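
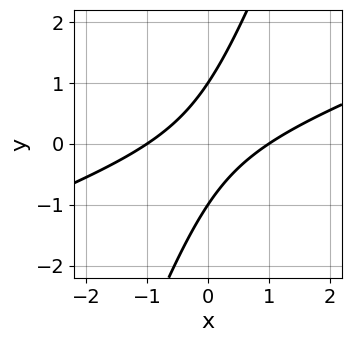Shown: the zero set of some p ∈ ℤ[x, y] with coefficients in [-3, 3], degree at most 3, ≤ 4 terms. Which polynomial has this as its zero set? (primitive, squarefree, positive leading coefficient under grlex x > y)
x^2 - 3*x*y + y^2 - 1

(a) deg p = 2. No degree-1 curve has this shape.
(b) From the axis intercepts and sections: the y-axis gridline crossings are at y ∈ {-1, 1}; the x-axis gridline crossings are at x ∈ {-1, 1}.
(c) Assembling these constraints gives the stated polynomial.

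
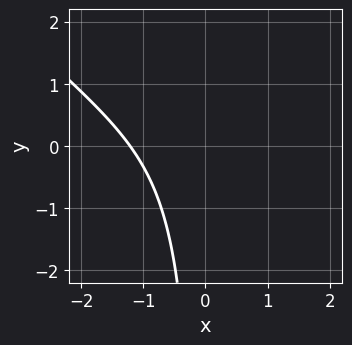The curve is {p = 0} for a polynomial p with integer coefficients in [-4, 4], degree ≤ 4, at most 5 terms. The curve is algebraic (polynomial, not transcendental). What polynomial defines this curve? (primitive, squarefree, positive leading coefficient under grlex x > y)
x^3 + x^2*y - 2*x*y + x + 3

Degree: no degree-2 curve has this shape, so deg p = 3.
From the visible intercepts: it misses every integer gridline on the y-axis.
Matching integer coefficients to the picture gives p.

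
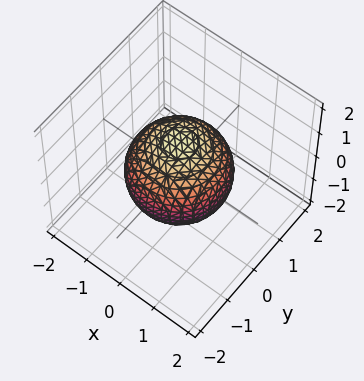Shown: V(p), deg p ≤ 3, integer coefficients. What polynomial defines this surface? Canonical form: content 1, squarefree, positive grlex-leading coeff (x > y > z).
(a) deg p = 2.
(b) Symmetry: every cross-section ⟂ z is a circle, so x, y appear only via x² + y².
(c) Against the integer gridlines: a circular section at z = 0 has radius between 1 and 2.
(d) Putting this together gives p.

2*x^2 + 2*y^2 + 2*z^2 - 3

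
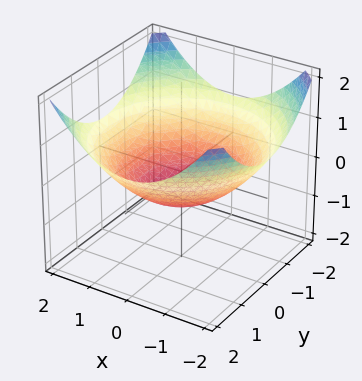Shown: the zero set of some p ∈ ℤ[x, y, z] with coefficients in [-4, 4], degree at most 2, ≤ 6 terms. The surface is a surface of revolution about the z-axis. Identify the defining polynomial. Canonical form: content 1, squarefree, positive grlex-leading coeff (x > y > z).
The degree is 2 — no degree-1 surface has this shape.
Symmetries: every cross-section ⟂ z is a circle, so x, y appear only via x² + y².
From the visible intercepts: a circular section at z = 0 has radius between 1 and 2.
The integer polynomial consistent with all of this is the stated p.

x^2 + y^2 - 3*z - 2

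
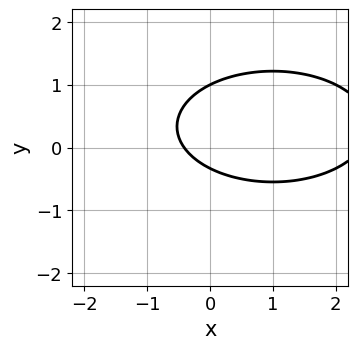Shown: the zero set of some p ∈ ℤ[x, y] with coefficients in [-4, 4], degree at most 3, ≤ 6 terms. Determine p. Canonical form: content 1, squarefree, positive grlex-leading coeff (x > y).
x^2 + 3*y^2 - 2*x - 2*y - 1

1. deg p = 2. The shape is more complex than any degree-1 curve.
2. Reading off the gridlines: it crosses the y-axis at the gridline y = 1.
3. Assembling these constraints gives the stated polynomial.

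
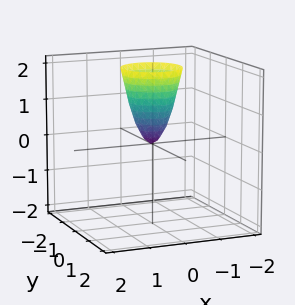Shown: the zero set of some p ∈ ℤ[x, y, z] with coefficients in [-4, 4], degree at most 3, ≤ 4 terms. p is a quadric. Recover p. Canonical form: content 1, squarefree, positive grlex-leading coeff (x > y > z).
Degree: a paraboloid; a quadric, so deg p = 2.
Symmetry: the z-axis is an axis of rotation, so x and y enter only as x² + y².
Against the integer gridlines: a circular section at z = 1 has radius between 0 and 1; it meets the z-axis at z = 0 (among the integer gridlines); it meets the x-axis at x = 0 (among the integer gridlines); one y-axis crossing is at y = 0.
These observations pin down the coefficients.

3*x^2 + 3*y^2 - z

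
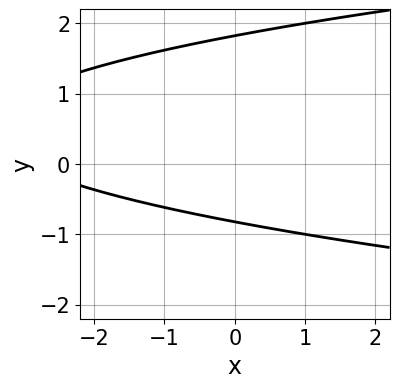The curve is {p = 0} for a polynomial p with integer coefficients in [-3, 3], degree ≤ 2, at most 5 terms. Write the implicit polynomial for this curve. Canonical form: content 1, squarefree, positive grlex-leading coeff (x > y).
(a) Degree: no degree-1 curve has this shape, so deg p = 2.
(b) Reading off the gridlines: no x-intercept at any integer in the box.
(c) The integer polynomial consistent with all of this is the stated p.

2*y^2 - x - 2*y - 3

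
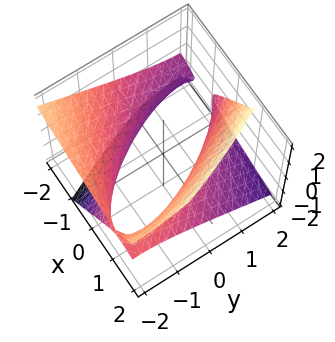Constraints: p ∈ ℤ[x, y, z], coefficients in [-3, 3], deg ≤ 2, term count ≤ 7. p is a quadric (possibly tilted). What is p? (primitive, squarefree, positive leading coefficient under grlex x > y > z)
x^2 + 2*x*y + 3*x*z + y^2 - 3*z^2 - 2

(a) The degree is 2 — no degree-1 surface has this shape.
(b) Reading off the gridlines: no z-intercept at any integer in the box.
(c) These observations pin down the coefficients.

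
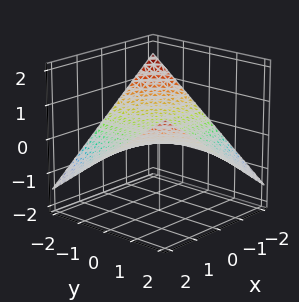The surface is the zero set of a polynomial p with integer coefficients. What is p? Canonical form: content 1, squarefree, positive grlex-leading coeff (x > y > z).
x*y - 3*z

(a) Degree: a saddle surface; a quadric, so deg p = 2.
(b) Checking where it meets the axes: every point of the x-axis in the box is on the surface; the visible y-axis segment lies entirely on the surface.
(c) Matching integer coefficients to the picture gives p.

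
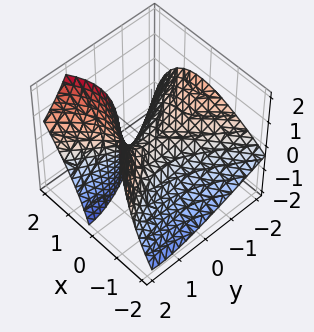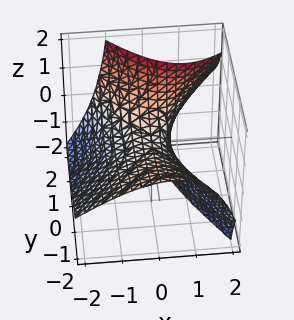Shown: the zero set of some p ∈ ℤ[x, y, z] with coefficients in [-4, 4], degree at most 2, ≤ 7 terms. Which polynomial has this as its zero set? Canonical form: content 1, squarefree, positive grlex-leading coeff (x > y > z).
2*x^2 - 2*x*z - y^2 - 2*y*z + 3*z

(a) Degree: no degree-1 surface has this shape, so deg p = 2.
(b) From the visible intercepts: one x-axis crossing is at x = 0; it meets the z-axis at z = 0 (among the integer gridlines); one y-axis crossing is at y = 0.
(c) Fitting integer coefficients to these (and the overall shape) gives p.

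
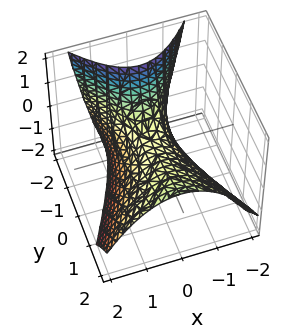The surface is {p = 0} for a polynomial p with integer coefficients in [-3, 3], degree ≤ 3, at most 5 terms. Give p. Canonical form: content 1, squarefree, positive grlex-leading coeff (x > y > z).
3*x^2 - y^2 + 2*y*z + 3*z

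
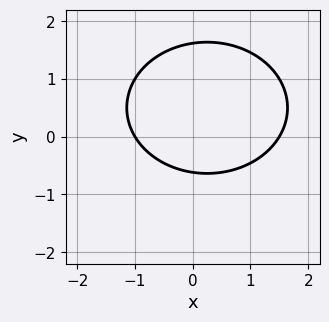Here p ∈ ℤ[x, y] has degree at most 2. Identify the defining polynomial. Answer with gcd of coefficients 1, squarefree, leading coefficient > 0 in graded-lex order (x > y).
First, the degree is 2 — the shape is more complex than any degree-1 curve.
Then, observable constraints: it meets the x-axis at x = -1 (among the integer gridlines).
Finally, these observations pin down the coefficients.

2*x^2 + 3*y^2 - x - 3*y - 3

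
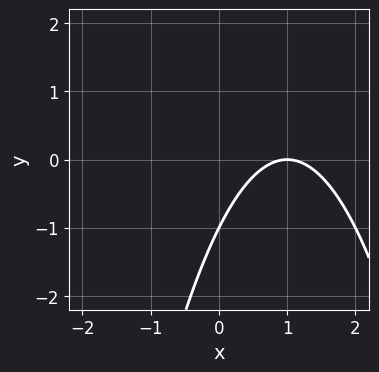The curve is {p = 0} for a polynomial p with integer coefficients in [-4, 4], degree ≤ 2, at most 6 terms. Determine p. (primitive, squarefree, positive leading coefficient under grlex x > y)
x^2 - 2*x + y + 1

1. deg p = 2. The shape is more complex than any degree-1 curve.
2. Observable constraints: it meets the x-axis at x = 1 (among the integer gridlines); it crosses the y-axis at the gridline y = -1.
3. Fitting integer coefficients to these (and the overall shape) gives p.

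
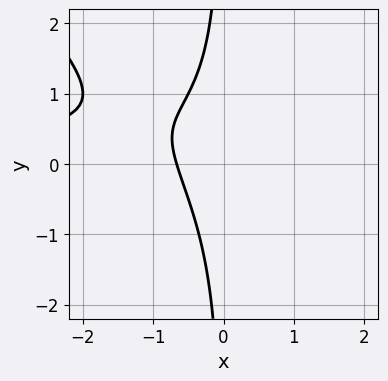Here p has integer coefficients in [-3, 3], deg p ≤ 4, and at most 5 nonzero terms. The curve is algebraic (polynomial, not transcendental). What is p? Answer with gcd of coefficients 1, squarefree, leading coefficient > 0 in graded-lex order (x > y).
2*x^2*y + 2*x*y^2 + 3*x + 2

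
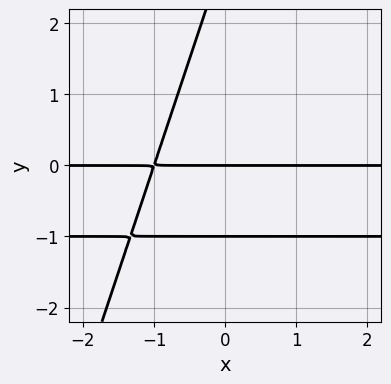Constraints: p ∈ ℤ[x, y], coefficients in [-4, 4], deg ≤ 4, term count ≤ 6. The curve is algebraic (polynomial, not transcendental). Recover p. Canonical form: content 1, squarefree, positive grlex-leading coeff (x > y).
(a) The degree is 3 — the shape is more complex than any degree-2 curve.
(b) Reading off the gridlines: every point of the x-axis in the box is on the curve; among the integer gridlines, it crosses the y-axis at y ∈ {-1, 0}.
(c) Putting this together gives p.

3*x*y^2 - y^3 + 3*x*y + 2*y^2 + 3*y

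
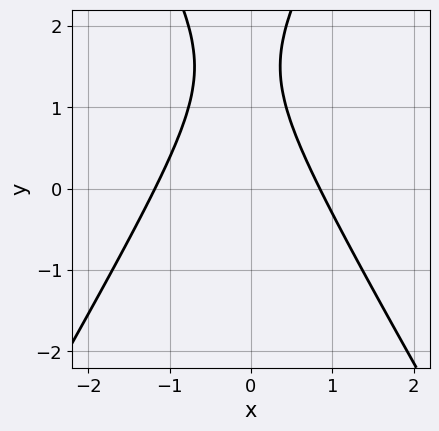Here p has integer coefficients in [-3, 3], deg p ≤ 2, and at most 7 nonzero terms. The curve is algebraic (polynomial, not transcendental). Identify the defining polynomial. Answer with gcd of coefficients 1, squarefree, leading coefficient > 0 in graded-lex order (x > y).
3*x^2 - y^2 + x + 3*y - 3

(a) deg p = 2.
(b) Against the integer gridlines: it misses every integer gridline on the y-axis.
(c) Solving for integer coefficients yields p as stated.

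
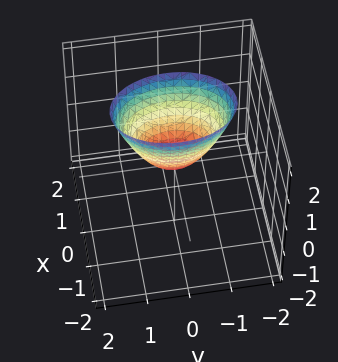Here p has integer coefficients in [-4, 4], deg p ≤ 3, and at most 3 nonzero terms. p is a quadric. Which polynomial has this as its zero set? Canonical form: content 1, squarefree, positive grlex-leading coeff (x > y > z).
2*x^2 + y^2 - z

(a) Degree: a single bowl opening along one axis; a quadric, so deg p = 2.
(b) Symmetries: it's symmetric under x → −x, forcing even powers of x; mirror symmetry y ↦ −y ⇒ only even powers of y.
(c) Checking where it meets the axes: it crosses the y-axis at the gridline y = 0; one x-axis crossing is at x = 0.
(d) Putting this together gives p.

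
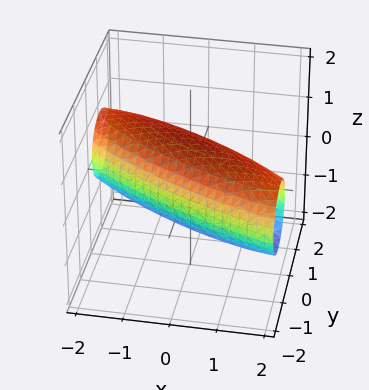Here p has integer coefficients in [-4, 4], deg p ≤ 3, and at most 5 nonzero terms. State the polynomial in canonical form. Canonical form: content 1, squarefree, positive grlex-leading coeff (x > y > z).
First, degree: no degree-1 surface has this shape, so deg p = 2.
Next, from the visible intercepts: among the integer gridlines, it crosses the y-axis at y ∈ {-1, 1}; the z-axis gridline crossings are at z ∈ {-1, 1}.
Finally, assembling these constraints gives the stated polynomial.

x^2 + 3*x*y + 3*y^2 + 3*z^2 - 3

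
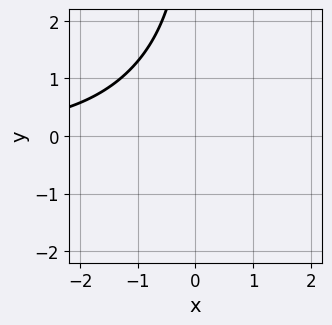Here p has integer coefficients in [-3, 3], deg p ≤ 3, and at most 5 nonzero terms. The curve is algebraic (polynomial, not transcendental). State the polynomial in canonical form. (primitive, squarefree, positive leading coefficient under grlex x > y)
x^2*y - x*y^2 - 3

(a) The degree is 3 — the shape is more complex than any degree-2 curve.
(b) Against the integer gridlines: the curve avoids every integer x-axis point in the box; it misses every integer gridline on the y-axis.
(c) Putting this together gives p.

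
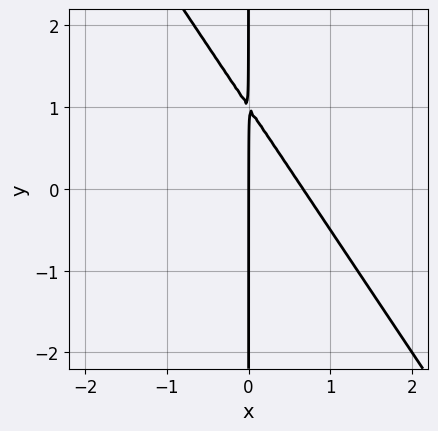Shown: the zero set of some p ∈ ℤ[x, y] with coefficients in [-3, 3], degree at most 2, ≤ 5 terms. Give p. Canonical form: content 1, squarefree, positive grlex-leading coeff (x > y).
First, the degree is 2 — a generic line meets the curve in up to 2 points.
Next, checking where it meets the axes: one x-axis crossing is at x = 0; every point of the y-axis in the box is on the curve.
Finally, the integer polynomial consistent with all of this is the stated p.

3*x^2 + 2*x*y - 2*x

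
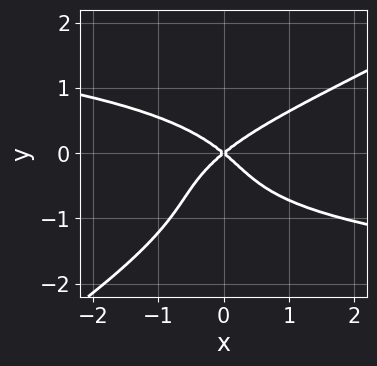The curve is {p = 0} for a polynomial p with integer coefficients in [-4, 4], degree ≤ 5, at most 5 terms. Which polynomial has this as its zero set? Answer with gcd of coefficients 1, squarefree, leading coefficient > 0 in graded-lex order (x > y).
Degree: no degree-3 curve has this shape, so deg p = 4.
Observable constraints: it crosses the y-axis at the gridline y = 0; one x-axis crossing is at x = 0.
Together with the visible shape, these determine p as stated.

2*x*y^3 - 3*y^4 - 3*y^3 + 2*x^2 - 3*y^2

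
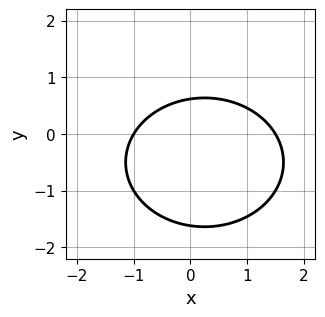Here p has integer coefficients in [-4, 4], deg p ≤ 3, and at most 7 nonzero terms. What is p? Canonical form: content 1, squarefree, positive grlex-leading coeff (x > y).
deg p = 2. The shape is more complex than any degree-1 curve.
Reading off the gridlines: one x-axis crossing is at x = -1.
Assembling these constraints gives the stated polynomial.

2*x^2 + 3*y^2 - x + 3*y - 3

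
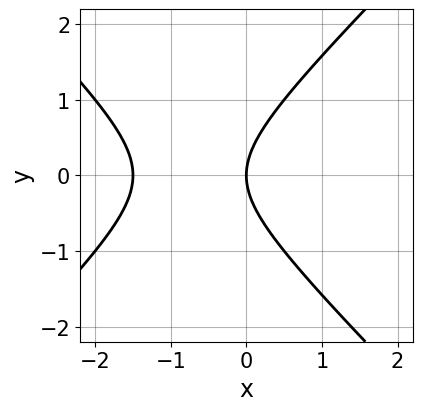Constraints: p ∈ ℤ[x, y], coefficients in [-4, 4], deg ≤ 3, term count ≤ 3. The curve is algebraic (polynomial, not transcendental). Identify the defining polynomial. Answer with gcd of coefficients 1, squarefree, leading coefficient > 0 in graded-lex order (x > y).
2*x^2 - 2*y^2 + 3*x

(a) deg p = 2. The shape is more complex than any degree-1 curve.
(b) Symmetries: it's symmetric under y → −y, forcing even powers of y.
(c) Reading off the gridlines: it meets the x-axis at x = 0 (among the integer gridlines); it crosses the y-axis at the gridline y = 0.
(d) The integer polynomial consistent with all of this is the stated p.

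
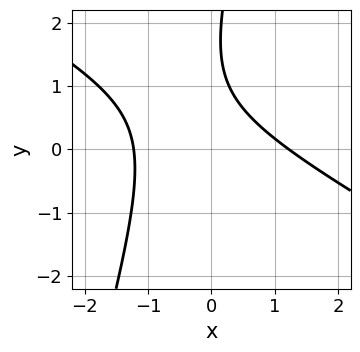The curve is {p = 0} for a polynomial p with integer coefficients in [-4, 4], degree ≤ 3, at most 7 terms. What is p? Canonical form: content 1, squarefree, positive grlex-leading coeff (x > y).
2*x^2 + 3*x*y - y^2 + 3*y - 3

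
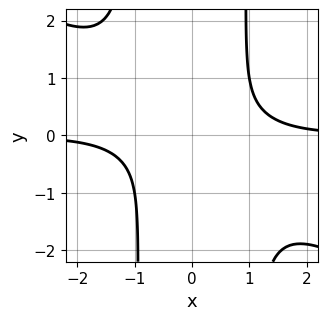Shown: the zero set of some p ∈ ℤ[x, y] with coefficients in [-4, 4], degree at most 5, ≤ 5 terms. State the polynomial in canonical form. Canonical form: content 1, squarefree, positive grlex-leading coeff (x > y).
First, deg p = 4. The shape is more complex than any degree-3 curve.
Next, observable constraints: no y-intercept at any integer in the box; no x-intercept at any integer in the box.
Finally, putting this together gives p.

2*x^3*y + 3*x^2*y^2 - 3*y^2 - 2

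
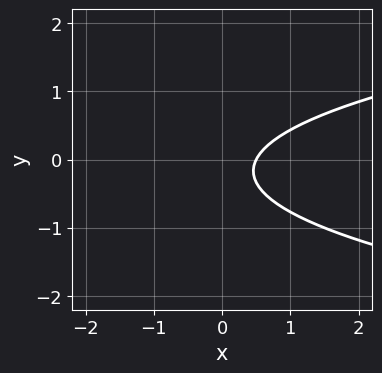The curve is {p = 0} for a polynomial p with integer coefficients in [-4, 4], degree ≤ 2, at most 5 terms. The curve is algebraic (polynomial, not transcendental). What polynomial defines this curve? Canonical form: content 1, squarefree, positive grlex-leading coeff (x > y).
1. Degree: the shape is more complex than any degree-1 curve, so deg p = 2.
2. From the visible intercepts: it misses every integer gridline on the y-axis.
3. Fitting integer coefficients to these (and the overall shape) gives p.

3*y^2 - 2*x + y + 1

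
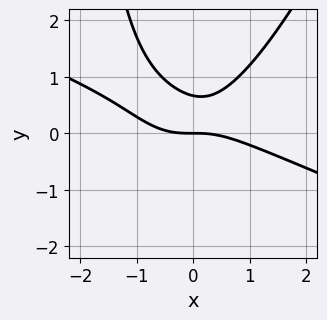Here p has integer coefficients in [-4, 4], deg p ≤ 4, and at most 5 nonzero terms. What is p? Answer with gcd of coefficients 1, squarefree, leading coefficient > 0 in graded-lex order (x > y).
1. The degree is 3 — a generic line meets the curve in up to 3 points.
2. Checking where it meets the axes: it crosses the y-axis at the gridline y = 0; one x-axis crossing is at x = 0.
3. Matching integer coefficients to the picture gives p.

x^3 + 2*x^2*y - x*y^2 - 3*y^2 + 2*y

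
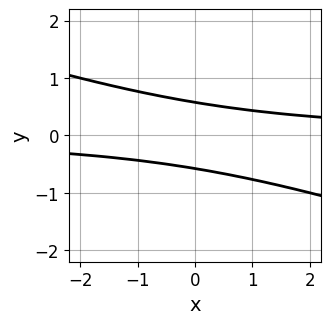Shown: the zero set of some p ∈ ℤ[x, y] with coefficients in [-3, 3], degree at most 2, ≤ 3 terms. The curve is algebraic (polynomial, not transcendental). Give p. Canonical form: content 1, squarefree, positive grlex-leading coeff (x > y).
x*y + 3*y^2 - 1

First, degree: no degree-1 curve has this shape, so deg p = 2.
Then, from the visible intercepts: no x-intercept at any integer in the box.
Finally, putting this together gives p.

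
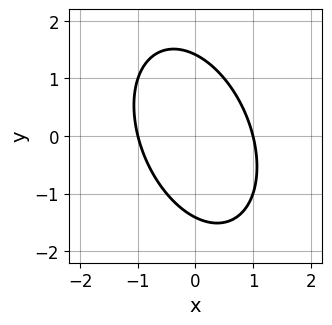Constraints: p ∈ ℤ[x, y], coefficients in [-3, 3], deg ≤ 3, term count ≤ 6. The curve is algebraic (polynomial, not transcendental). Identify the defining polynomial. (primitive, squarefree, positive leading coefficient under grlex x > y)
2*x^2 + x*y + y^2 - 2

1. deg p = 2.
2. From the axis intercepts and sections: among the integer gridlines, it crosses the x-axis at x ∈ {-1, 1}.
3. Solving for integer coefficients yields p as stated.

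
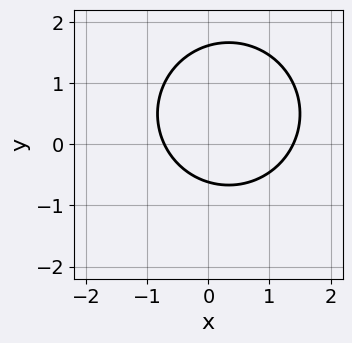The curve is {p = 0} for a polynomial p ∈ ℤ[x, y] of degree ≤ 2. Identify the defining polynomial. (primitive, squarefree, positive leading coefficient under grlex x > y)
3*x^2 + 3*y^2 - 2*x - 3*y - 3

First, deg p = 2. No degree-1 curve has this shape.
Finally, putting this together gives p.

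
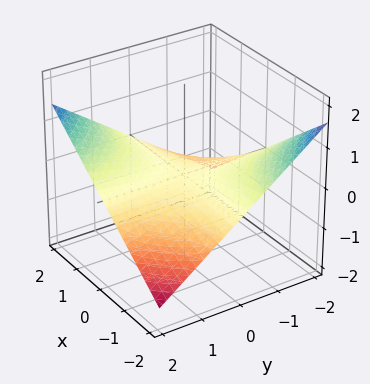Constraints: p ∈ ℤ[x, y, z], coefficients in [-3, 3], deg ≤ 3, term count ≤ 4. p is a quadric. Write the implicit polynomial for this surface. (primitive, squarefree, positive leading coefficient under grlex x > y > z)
x*y - 3*z

(a) Degree: a hyperbolic paraboloid; a quadric, so deg p = 2.
(b) Observable constraints: every point of the x-axis in the box is on the surface; it crosses the z-axis at the gridline z = 0.
(c) Together with the visible shape, these determine p as stated. Check: (0, 1, 0) on the y-axis lies on the surface, and p(0, 1, 0) = 0. ✓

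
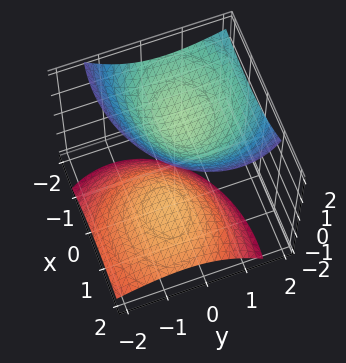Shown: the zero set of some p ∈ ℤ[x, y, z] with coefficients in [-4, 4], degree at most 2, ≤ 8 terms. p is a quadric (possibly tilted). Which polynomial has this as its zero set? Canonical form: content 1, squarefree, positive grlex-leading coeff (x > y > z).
2*x^2 + 3*x*z + 3*y^2 - 3*y*z - 3*z^2 + 3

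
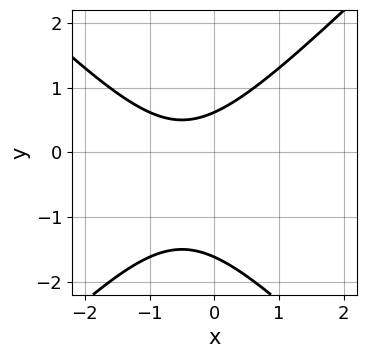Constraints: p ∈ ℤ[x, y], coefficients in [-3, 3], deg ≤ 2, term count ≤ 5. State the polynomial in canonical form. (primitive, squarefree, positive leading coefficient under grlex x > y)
x^2 - y^2 + x - y + 1

First, degree: no degree-1 curve has this shape, so deg p = 2.
Then, from the axis intercepts and sections: the curve avoids every integer x-axis point in the box.
Finally, these observations pin down the coefficients.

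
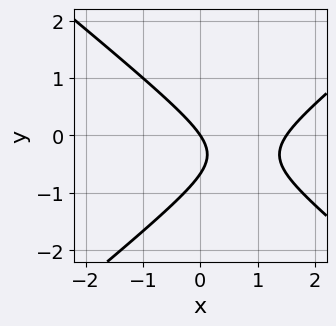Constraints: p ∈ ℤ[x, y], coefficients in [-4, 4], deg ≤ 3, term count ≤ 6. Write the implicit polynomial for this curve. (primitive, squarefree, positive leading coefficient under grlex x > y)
2*x^2 - 3*y^2 - 3*x - 2*y

1. The degree is 2 — no degree-1 curve has this shape.
2. From the axis intercepts and sections: one x-axis crossing is at x = 0; one y-axis crossing is at y = 0.
3. Fitting integer coefficients to these (and the overall shape) gives p.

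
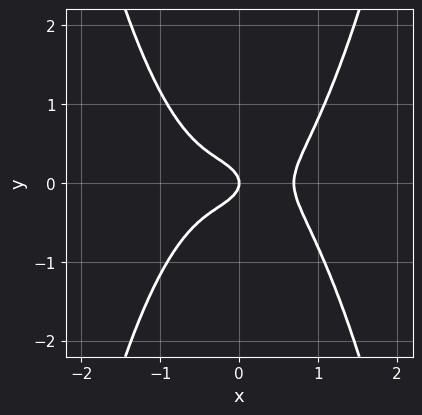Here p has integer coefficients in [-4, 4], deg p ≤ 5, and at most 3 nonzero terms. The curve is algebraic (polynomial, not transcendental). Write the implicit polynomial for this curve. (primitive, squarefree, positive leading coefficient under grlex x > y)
3*x^4 - 3*y^2 - x

Degree: the shape is more complex than any degree-3 curve, so deg p = 4.
Symmetries: it's symmetric under y → −y, forcing even powers of y.
Against the integer gridlines: it meets the y-axis at y = 0 (among the integer gridlines); it crosses the x-axis at the gridline x = 0.
Putting this together gives p.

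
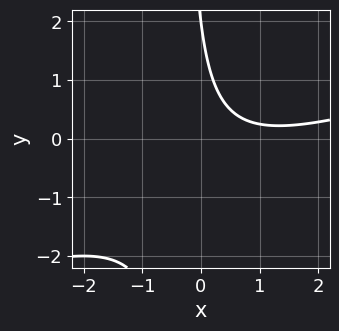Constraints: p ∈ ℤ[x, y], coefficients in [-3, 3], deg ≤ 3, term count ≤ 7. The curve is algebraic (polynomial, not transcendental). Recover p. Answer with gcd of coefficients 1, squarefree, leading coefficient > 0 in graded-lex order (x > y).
deg p = 2. The shape is more complex than any degree-1 curve.
Against the integer gridlines: no x-intercept at any integer in the box; it meets the y-axis at y = 2 (among the integer gridlines).
Matching integer coefficients to the picture gives p.

x^2 - 3*x*y - 2*x - y + 2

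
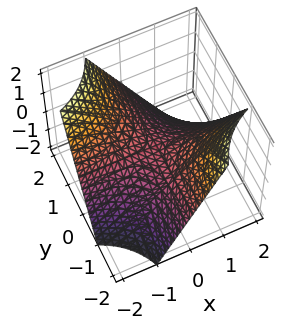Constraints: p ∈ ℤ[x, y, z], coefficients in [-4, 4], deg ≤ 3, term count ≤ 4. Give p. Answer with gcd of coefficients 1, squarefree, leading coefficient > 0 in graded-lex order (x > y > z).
x*y + z

First, the degree is 2 — a saddle surface; a quadric.
Then, checking where it meets the axes: the visible x-axis segment lies entirely on the surface; one z-axis crossing is at z = 0; every point of the y-axis in the box is on the surface.
Finally, together with the visible shape, these determine p as stated.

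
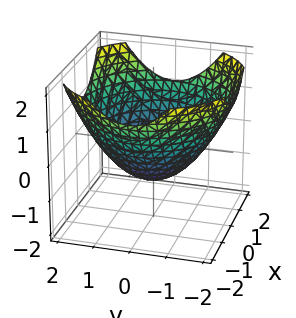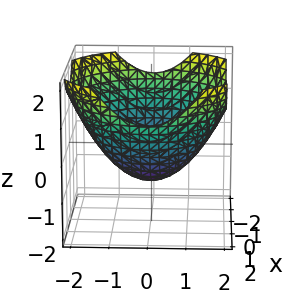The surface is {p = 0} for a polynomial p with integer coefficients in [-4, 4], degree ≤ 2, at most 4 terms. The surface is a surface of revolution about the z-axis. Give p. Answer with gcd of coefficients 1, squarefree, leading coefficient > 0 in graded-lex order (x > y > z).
First, deg p = 2. The shape is more complex than any degree-1 surface.
Then, symmetries: the surface is invariant under rotation about z: p = q(x² + y², z).
Then, observable constraints: one z-axis crossing is at z = -1; a circular section at z = 0 has radius between 1 and 2.
Finally, assembling these constraints gives the stated polynomial.

x^2 + y^2 - 2*z - 2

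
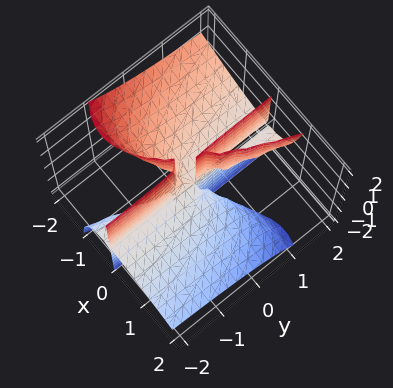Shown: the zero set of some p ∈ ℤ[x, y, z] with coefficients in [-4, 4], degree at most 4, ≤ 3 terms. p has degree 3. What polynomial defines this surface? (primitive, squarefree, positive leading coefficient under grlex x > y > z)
First, the picture has 2 separate pieces. Treating them together as one polynomial.
Then, degree: a generic line meets the surface in up to 3 points, so deg p = 3.
Then, observable constraints: the visible y-axis segment lies entirely on the surface; every point of the z-axis in the box is on the surface.
Finally, assembling these constraints gives the stated polynomial.

2*x^3 + 3*x^2*z - 2*x*y*z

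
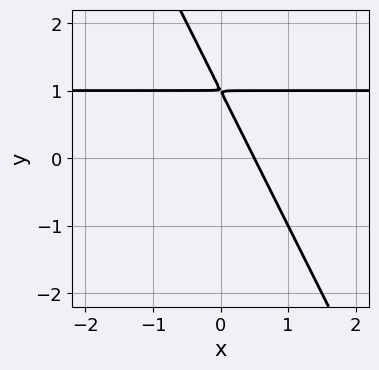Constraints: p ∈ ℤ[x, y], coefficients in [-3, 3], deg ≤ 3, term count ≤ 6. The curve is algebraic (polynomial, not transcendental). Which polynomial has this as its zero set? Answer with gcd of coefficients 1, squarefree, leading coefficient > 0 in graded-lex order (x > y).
The degree is 2 — no degree-1 curve has this shape.
Matching integer coefficients to the picture gives p.

2*x*y + y^2 - 2*x - 2*y + 1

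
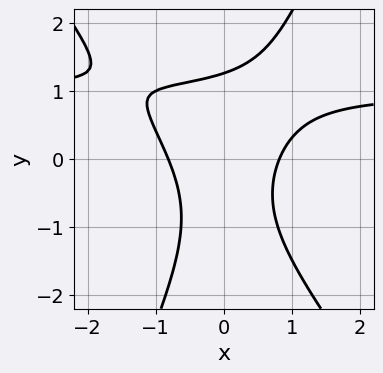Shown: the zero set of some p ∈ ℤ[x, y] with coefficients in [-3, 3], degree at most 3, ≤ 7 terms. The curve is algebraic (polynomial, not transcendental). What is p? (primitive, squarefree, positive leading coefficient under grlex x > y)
3*x^2*y + x*y^2 - y^3 - 3*x^2 + 2

First, degree: no degree-2 curve has this shape, so deg p = 3.
Finally, the integer polynomial consistent with all of this is the stated p.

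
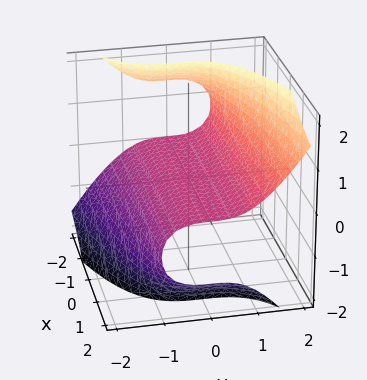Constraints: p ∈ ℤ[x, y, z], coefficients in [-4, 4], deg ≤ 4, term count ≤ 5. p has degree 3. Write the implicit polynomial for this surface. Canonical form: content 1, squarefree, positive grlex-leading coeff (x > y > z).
1. deg p = 3.
2. Against the integer gridlines: the visible x-axis segment lies entirely on the surface; it meets the z-axis at z = 0 (among the integer gridlines); it meets the y-axis at y = 0 (among the integer gridlines).
3. Fitting integer coefficients to these (and the overall shape) gives p.

x*z^2 - y^3 + 3*z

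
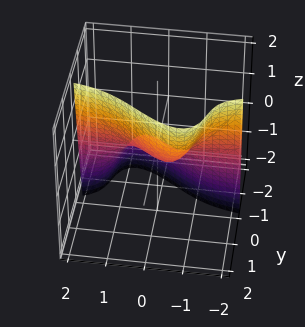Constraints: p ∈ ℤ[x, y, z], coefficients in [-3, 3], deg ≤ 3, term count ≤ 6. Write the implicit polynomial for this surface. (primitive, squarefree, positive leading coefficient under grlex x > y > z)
2*x^2*y + 2*x*y^2 + y^3 - z

First, deg p = 3. No degree-2 surface has this shape.
Then, observable constraints: the visible x-axis segment lies entirely on the surface; it meets the y-axis at y = 0 (among the integer gridlines).
Finally, the integer polynomial consistent with all of this is the stated p.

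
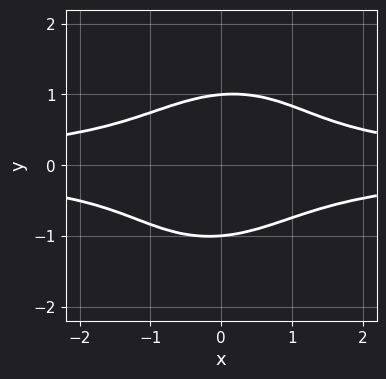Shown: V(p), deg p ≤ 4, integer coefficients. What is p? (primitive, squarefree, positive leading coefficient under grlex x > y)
3*x^2*y^2 - x*y^3 + 3*y^4 - 3

deg p = 4. The shape is more complex than any degree-3 curve.
From the visible intercepts: it misses every integer gridline on the x-axis; among the integer gridlines, it crosses the y-axis at y ∈ {-1, 1}.
Together with the visible shape, these determine p as stated.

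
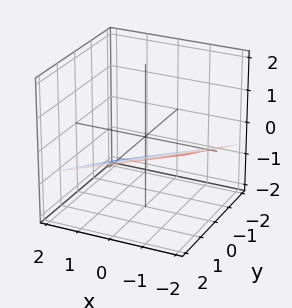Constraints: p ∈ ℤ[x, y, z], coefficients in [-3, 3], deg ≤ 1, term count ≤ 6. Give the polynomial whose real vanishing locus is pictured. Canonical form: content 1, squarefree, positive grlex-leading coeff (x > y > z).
(a) Degree: the surface is flat (a plane), so deg p = 1.
(b) From the visible intercepts: one x-axis crossing is at x = -2; it crosses the y-axis at the gridline y = 2.
(c) Fitting integer coefficients to these (and the overall shape) gives p.

x - y + 3*z + 2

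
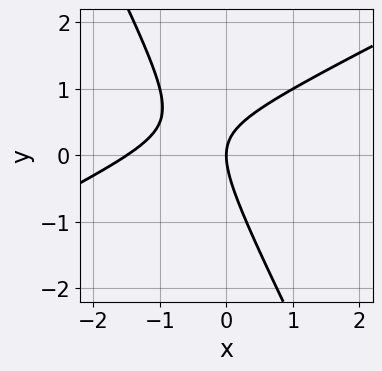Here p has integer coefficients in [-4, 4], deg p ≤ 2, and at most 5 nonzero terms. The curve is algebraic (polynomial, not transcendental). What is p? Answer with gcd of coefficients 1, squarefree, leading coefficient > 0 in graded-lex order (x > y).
1. The degree is 2 — the shape is more complex than any degree-1 curve.
2. From the axis intercepts and sections: it crosses the x-axis at the gridline x = 0; it meets the y-axis at y = 0 (among the integer gridlines).
3. These observations pin down the coefficients.

2*x^2 - 3*x*y - 2*y^2 + 3*x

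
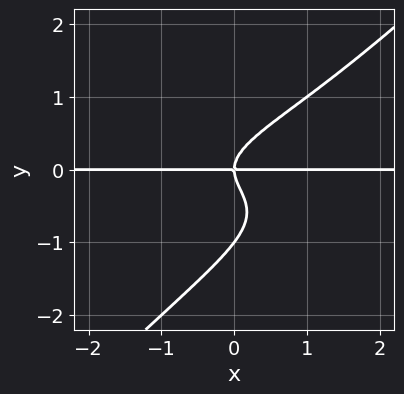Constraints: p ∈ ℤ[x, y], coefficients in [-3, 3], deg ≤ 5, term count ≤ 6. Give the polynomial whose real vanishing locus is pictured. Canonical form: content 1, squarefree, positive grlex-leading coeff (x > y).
Degree: no degree-3 curve has this shape, so deg p = 4.
Reading off the gridlines: the visible x-axis segment lies entirely on the curve; among the integer gridlines, it crosses the y-axis at y ∈ {-1, 0}.
The integer polynomial consistent with all of this is the stated p.

3*x*y^3 - 3*y^4 + x*y^2 - 3*y^3 + 2*x*y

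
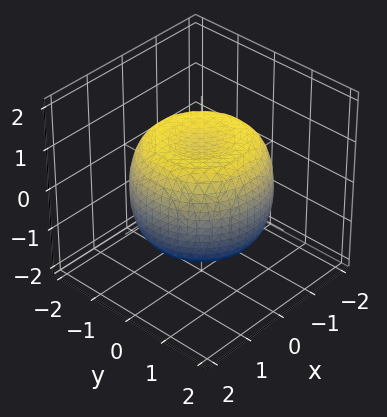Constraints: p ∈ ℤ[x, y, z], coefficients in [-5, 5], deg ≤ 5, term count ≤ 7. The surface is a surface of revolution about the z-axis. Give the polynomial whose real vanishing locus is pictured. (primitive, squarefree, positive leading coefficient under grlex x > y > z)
2*x^4 + 4*x^2*y^2 + 2*y^4 - 3*x^2 - 3*y^2 + 3*z^2 - 3

Degree: a generic line meets the surface in up to 4 points, so deg p = 4.
Symmetries: rotational symmetry about the z-axis ⇒ p depends on x, y only through x² + y².
Against the integer gridlines: a circular section at z = 1 has radius between 1 and 2; the z-axis gridline crossings are at z ∈ {-1, 1}.
Putting this together gives p.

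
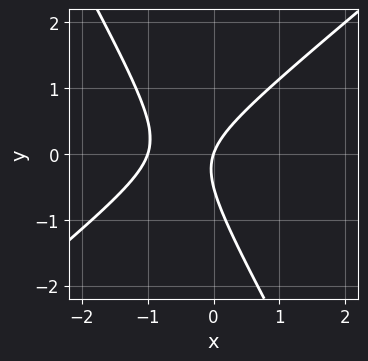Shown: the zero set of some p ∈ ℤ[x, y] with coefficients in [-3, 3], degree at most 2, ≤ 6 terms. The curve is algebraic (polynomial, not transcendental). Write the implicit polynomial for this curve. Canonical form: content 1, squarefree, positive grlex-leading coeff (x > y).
3*x^2 - 2*x*y - 2*y^2 + 3*x - y

deg p = 2. No degree-1 curve has this shape.
Against the integer gridlines: the x-axis gridline crossings are at x ∈ {-1, 0}; one y-axis crossing is at y = 0.
The integer polynomial consistent with all of this is the stated p.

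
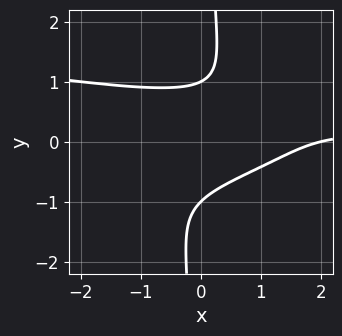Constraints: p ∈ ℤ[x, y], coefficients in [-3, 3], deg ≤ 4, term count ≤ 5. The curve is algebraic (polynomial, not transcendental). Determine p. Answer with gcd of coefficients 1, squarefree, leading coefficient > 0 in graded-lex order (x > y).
1. deg p = 4.
2. Checking where it meets the axes: one x-axis crossing is at x = 2; the y-axis gridline crossings are at y ∈ {-1, 1}.
3. Together with the visible shape, these determine p as stated.

3*x*y^3 + x^2*y - 2*y^2 - x + 2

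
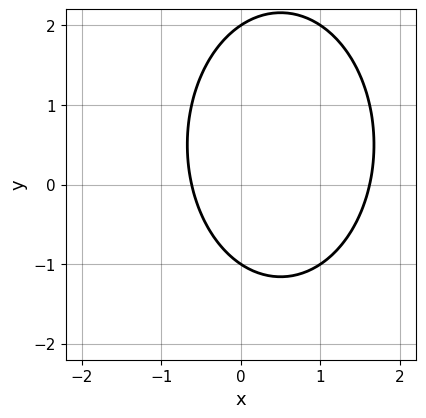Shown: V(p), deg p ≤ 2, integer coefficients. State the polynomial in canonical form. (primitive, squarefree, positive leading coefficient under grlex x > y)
2*x^2 + y^2 - 2*x - y - 2

First, the degree is 2 — no degree-1 curve has this shape.
Then, from the axis intercepts and sections: among the integer gridlines, it crosses the y-axis at y ∈ {-1, 2}.
Finally, together with the visible shape, these determine p as stated.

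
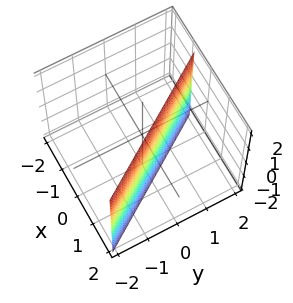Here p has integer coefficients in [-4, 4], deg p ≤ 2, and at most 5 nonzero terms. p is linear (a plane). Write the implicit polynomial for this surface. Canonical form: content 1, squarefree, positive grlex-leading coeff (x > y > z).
3*x + 2*y - 2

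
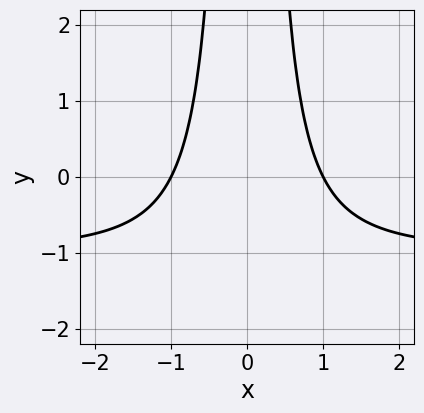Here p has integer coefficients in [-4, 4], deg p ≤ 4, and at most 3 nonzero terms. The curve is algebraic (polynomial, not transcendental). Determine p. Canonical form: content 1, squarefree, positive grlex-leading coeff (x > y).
x^2*y + x^2 - 1

1. The degree is 3 — no degree-2 curve has this shape.
2. Symmetries: mirror symmetry x ↦ −x ⇒ only even powers of x.
3. Reading off the gridlines: the curve avoids every integer y-axis point in the box; the x-axis gridline crossings are at x ∈ {-1, 1}.
4. Together with the visible shape, these determine p as stated.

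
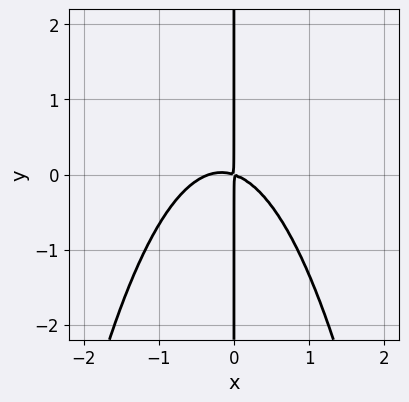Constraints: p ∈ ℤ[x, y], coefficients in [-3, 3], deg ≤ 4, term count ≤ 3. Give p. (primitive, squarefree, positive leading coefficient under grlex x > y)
3*x^3 + x^2 + 3*x*y

The degree is 3 — the shape is more complex than any degree-2 curve.
Reading off the gridlines: every point of the y-axis in the box is on the curve.
Matching integer coefficients to the picture gives p.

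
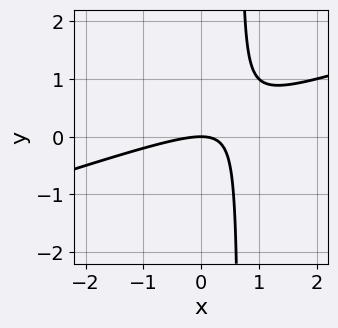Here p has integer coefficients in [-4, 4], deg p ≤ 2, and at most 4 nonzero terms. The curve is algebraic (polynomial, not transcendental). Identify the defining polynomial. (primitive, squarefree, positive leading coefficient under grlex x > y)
x^2 - 3*x*y + 2*y

The degree is 2 — a generic line meets the curve in up to 2 points.
Against the integer gridlines: one x-axis crossing is at x = 0; one y-axis crossing is at y = 0.
These observations pin down the coefficients.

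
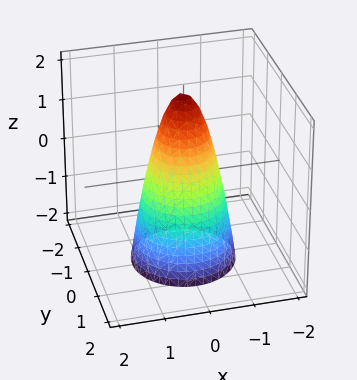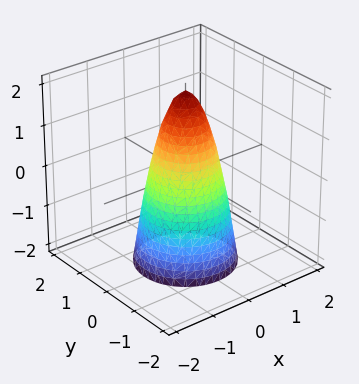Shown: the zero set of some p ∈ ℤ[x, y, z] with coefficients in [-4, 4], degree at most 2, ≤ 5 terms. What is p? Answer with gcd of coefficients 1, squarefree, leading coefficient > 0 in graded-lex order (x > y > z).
3*x^2 + 3*y^2 + z - 2

1. The degree is 2 — the shape is more complex than any degree-1 surface.
2. Symmetries: rotational symmetry about the z-axis ⇒ p depends on x, y only through x² + y².
3. From the visible intercepts: a circular section at z = -1 has radius exactly 1; it crosses the z-axis at the gridline z = 2.
4. Matching integer coefficients to the picture gives p.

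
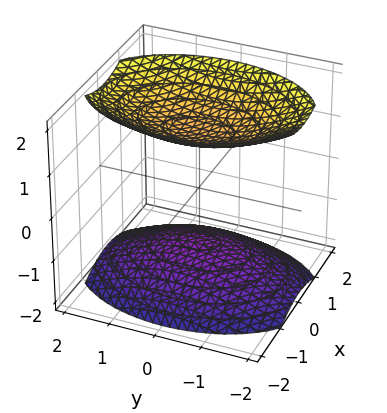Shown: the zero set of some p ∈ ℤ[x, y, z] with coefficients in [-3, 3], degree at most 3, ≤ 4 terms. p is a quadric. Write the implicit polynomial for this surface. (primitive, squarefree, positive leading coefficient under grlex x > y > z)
(a) The picture has 2 separate pieces. Treating them together as one polynomial.
(b) deg p = 2. Two separate bowl-shaped sheets opening away from each other; a quadric.
(c) Symmetries: the z ↦ −z reflection is a symmetry, so z appears only in even powers; mirror symmetry x ↦ −x ⇒ only even powers of x; mirror symmetry y ↦ −y ⇒ only even powers of y.
(d) From the visible intercepts: no y-intercept at any integer in the box; it misses every integer gridline on the x-axis.
(e) Assembling these constraints gives the stated polynomial.

2*x^2 + y^2 - 2*z^2 + 3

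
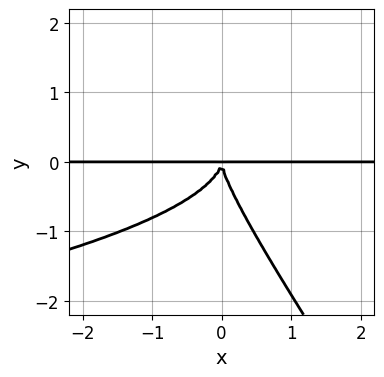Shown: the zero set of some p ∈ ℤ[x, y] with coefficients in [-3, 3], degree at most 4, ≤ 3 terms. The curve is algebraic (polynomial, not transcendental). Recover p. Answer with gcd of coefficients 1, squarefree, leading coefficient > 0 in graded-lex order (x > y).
(a) Degree: the shape is more complex than any degree-3 curve, so deg p = 4.
(b) Observable constraints: every point of the x-axis in the box is on the curve.
(c) These observations pin down the coefficients.

3*x*y^3 + 2*y^4 + 3*x^2*y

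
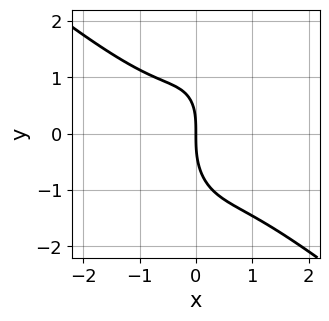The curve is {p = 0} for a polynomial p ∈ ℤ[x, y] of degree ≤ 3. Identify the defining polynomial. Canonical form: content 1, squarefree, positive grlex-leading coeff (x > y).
3*x^3 + 3*x^2*y + y^3 - x*y + 3*x

The degree is 3 — no degree-2 curve has this shape.
From the visible intercepts: it meets the y-axis at y = 0 (among the integer gridlines); it crosses the x-axis at the gridline x = 0.
These observations pin down the coefficients.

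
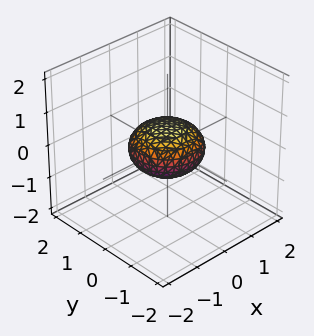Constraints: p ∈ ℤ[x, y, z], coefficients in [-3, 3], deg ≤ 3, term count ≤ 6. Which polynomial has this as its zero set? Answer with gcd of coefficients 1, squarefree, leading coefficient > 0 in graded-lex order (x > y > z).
(a) Degree: no degree-1 surface has this shape, so deg p = 2.
(b) By symmetry, every cross-section ⟂ z is a circle, so x, y appear only via x² + y².
(c) From the visible intercepts: the y-axis gridline crossings are at y ∈ {-1, 1}; a circular section at z = 0 has radius exactly 1.
(d) These observations pin down the coefficients. Check: (-1, 0, 0) on the x-axis lies on the surface, and p(-1, 0, 0) = 0. ✓

x^2 + y^2 + 2*z^2 - 1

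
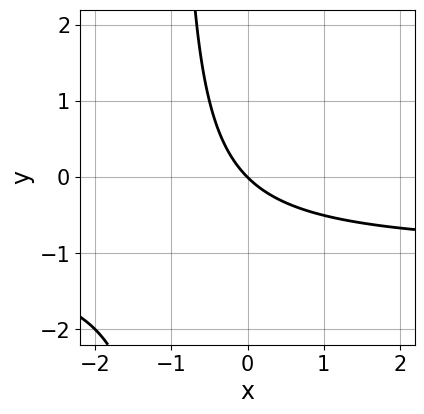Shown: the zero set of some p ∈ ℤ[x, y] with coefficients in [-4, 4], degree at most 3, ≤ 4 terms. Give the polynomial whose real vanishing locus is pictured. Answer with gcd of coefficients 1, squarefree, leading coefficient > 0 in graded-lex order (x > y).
x*y + x + y

(a) Degree: the shape is more complex than any degree-1 curve, so deg p = 2.
(b) Reading off the gridlines: it meets the y-axis at y = 0 (among the integer gridlines); it meets the x-axis at x = 0 (among the integer gridlines).
(c) Fitting integer coefficients to these (and the overall shape) gives p.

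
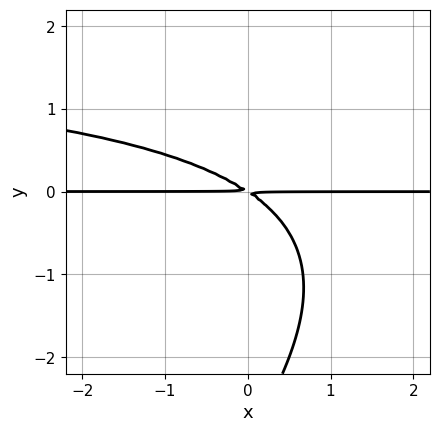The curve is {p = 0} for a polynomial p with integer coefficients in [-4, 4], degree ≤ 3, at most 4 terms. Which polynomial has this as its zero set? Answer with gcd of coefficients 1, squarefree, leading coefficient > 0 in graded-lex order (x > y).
First, deg p = 3. A generic line meets the curve in up to 3 points.
Next, against the integer gridlines: every point of the x-axis in the box is on the curve.
Finally, assembling these constraints gives the stated polynomial.

x*y^2 - y^3 - 2*x*y - 3*y^2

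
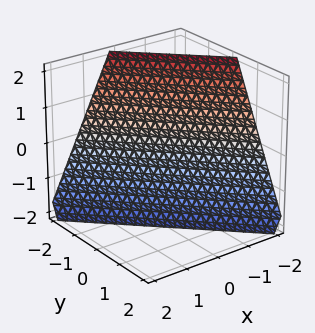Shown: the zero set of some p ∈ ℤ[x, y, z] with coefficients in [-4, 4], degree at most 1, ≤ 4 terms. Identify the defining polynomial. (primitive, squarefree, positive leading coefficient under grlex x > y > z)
2*x + 2*y + z + 2

First, degree: the surface is flat (a plane), so deg p = 1.
Then, from the visible intercepts: it crosses the x-axis at the gridline x = -1; it crosses the y-axis at the gridline y = -1; one z-axis crossing is at z = -2.
Finally, assembling these constraints gives the stated polynomial.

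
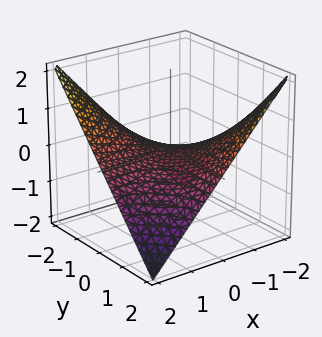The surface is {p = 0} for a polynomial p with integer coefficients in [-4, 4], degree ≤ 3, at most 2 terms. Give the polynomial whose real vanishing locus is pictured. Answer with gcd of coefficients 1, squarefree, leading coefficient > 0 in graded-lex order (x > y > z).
x*y + 2*z

First, deg p = 2. A saddle surface; a quadric.
Next, against the integer gridlines: it crosses the z-axis at the gridline z = 0; the visible y-axis segment lies entirely on the surface; every point of the x-axis in the box is on the surface.
Finally, putting this together gives p.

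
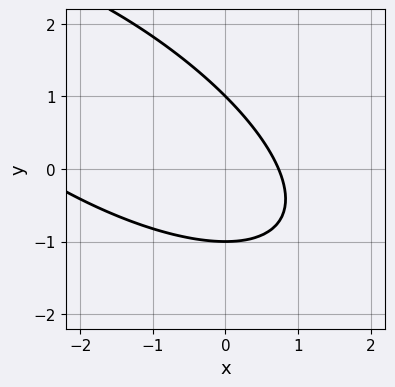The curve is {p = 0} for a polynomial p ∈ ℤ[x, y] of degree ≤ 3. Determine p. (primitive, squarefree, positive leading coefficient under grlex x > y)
x^2 + 2*x*y + 2*y^2 + 2*x - 2

(a) deg p = 2.
(b) Against the integer gridlines: among the integer gridlines, it crosses the y-axis at y ∈ {-1, 1}.
(c) Fitting integer coefficients to these (and the overall shape) gives p.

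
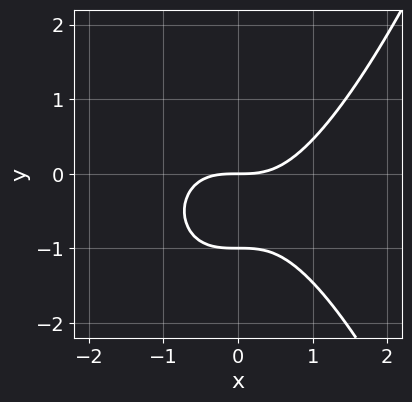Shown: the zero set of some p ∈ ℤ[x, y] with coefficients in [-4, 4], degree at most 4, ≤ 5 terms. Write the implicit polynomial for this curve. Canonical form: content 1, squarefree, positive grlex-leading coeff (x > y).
1. Degree: no degree-2 curve has this shape, so deg p = 3.
2. Observable constraints: among the integer gridlines, it crosses the y-axis at y ∈ {-1, 0}; one x-axis crossing is at x = 0.
3. Assembling these constraints gives the stated polynomial.

2*x^3 - 3*y^2 - 3*y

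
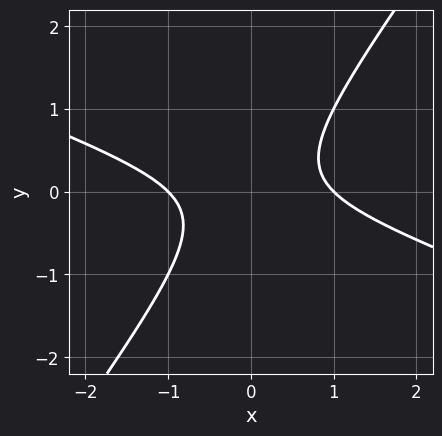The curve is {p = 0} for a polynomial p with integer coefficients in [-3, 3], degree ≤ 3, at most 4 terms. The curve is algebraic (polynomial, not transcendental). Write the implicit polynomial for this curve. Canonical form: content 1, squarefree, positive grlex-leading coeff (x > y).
x^2 + 2*x*y - 2*y^2 - 1

First, degree: a generic line meets the curve in up to 2 points, so deg p = 2.
Next, against the integer gridlines: the x-axis gridline crossings are at x ∈ {-1, 1}; the curve avoids every integer y-axis point in the box.
Finally, the integer polynomial consistent with all of this is the stated p.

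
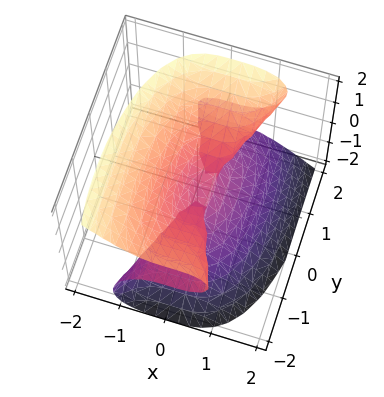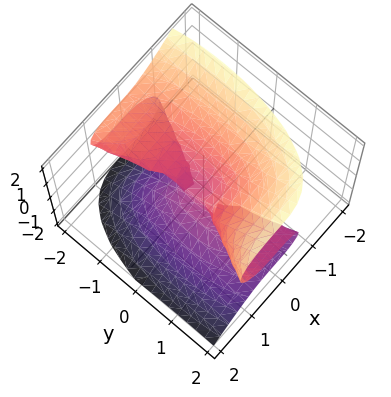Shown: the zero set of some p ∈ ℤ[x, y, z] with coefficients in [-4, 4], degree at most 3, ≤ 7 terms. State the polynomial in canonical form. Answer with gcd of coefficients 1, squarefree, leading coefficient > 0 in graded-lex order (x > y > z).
3*x^3 - y^2*z - y*z^2 + 2*z^3 - x^2

(a) The degree is 3 — no degree-2 surface has this shape.
(b) From the visible intercepts: one x-axis crossing is at x = 0; it meets the z-axis at z = 0 (among the integer gridlines); the visible y-axis segment lies entirely on the surface.
(c) Together with the visible shape, these determine p as stated.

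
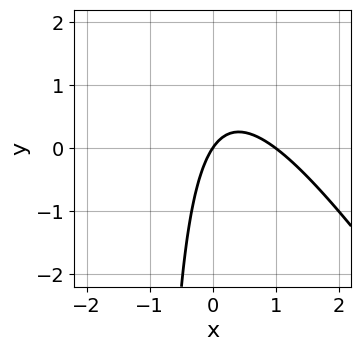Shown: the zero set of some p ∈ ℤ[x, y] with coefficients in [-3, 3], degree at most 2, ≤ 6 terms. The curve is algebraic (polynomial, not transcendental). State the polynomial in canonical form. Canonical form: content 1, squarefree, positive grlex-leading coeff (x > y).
3*x^2 + 2*x*y - 3*x + 2*y

1. The degree is 2 — a generic line meets the curve in up to 2 points.
2. Reading off the gridlines: among the integer gridlines, it crosses the x-axis at x ∈ {0, 1}; it crosses the y-axis at the gridline y = 0.
3. Fitting integer coefficients to these (and the overall shape) gives p.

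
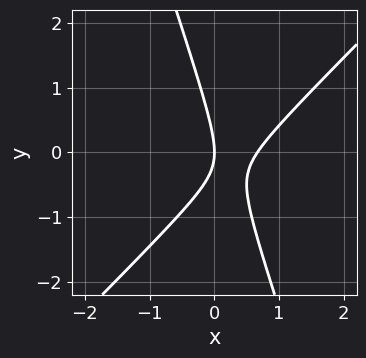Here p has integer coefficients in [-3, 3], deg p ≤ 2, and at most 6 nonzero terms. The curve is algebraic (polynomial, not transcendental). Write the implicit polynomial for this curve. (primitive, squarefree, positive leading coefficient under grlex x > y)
3*x^2 - 2*x*y - y^2 - 2*x

(a) deg p = 2.
(b) Observable constraints: one x-axis crossing is at x = 0; it meets the y-axis at y = 0 (among the integer gridlines).
(c) Putting this together gives p.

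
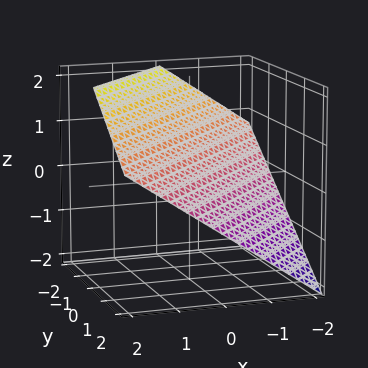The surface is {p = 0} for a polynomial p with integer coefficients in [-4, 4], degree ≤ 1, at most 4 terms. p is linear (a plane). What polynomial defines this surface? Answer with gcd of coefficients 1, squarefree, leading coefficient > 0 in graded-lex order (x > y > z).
First, deg p = 1. Every cross-section is a straight line — this is a plane.
Then, against the integer gridlines: it crosses the x-axis at the gridline x = -1; it crosses the y-axis at the gridline y = 1.
Finally, the integer polynomial consistent with all of this is the stated p.

2*x - 2*y - 3*z + 2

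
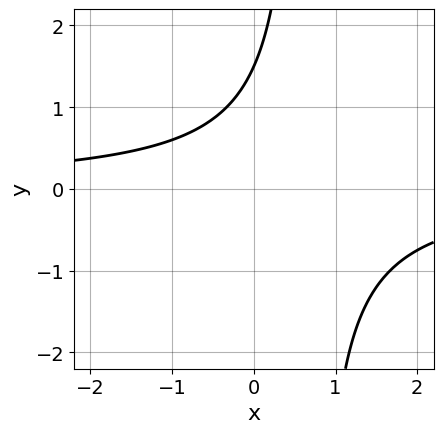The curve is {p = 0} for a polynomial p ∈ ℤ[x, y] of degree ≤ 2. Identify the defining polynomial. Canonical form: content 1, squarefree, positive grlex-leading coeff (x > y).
1. The degree is 2 — the shape is more complex than any degree-1 curve.
2. Checking where it meets the axes: no x-intercept at any integer in the box.
3. These observations pin down the coefficients.

3*x*y - 2*y + 3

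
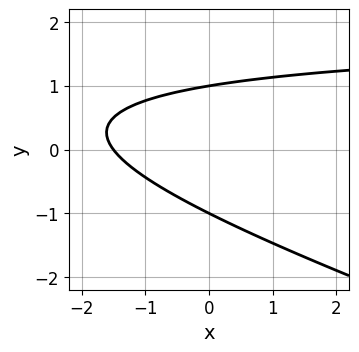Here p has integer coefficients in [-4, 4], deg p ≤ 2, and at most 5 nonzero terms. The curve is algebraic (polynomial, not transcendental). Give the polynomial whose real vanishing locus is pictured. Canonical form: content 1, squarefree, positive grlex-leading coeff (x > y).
x*y + 3*y^2 - 2*x - 3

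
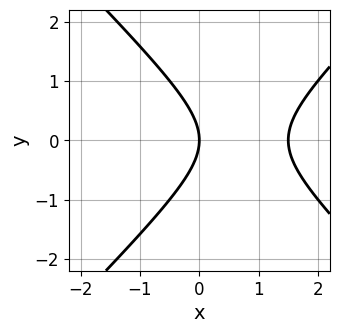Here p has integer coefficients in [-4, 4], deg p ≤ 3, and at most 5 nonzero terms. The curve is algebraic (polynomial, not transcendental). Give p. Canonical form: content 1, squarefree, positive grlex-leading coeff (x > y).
2*x^2 - 2*y^2 - 3*x

1. deg p = 2. No degree-1 curve has this shape.
2. Symmetries: it's symmetric under y → −y, forcing even powers of y.
3. Reading off the gridlines: it meets the x-axis at x = 0 (among the integer gridlines); it crosses the y-axis at the gridline y = 0.
4. The integer polynomial consistent with all of this is the stated p.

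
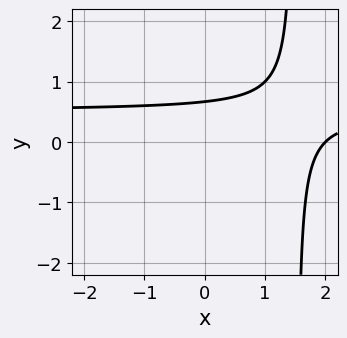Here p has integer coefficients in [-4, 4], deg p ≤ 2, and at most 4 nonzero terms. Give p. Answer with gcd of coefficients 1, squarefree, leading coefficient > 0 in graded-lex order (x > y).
(a) Degree: the shape is more complex than any degree-1 curve, so deg p = 2.
(b) Against the integer gridlines: it meets the x-axis at x = 2 (among the integer gridlines).
(c) Fitting integer coefficients to these (and the overall shape) gives p.

2*x*y - x - 3*y + 2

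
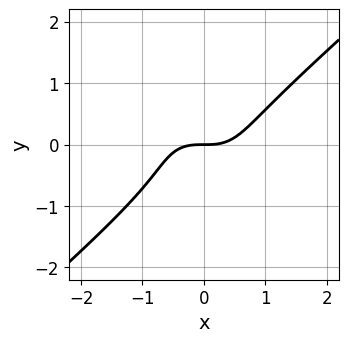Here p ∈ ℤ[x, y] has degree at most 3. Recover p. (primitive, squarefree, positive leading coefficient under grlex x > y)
1. Degree: no degree-2 curve has this shape, so deg p = 3.
2. Reading off the gridlines: it meets the y-axis at y = 0 (among the integer gridlines); one x-axis crossing is at x = 0.
3. Solving for integer coefficients yields p as stated.

2*x^3 - 3*y^3 - y^2 - 2*y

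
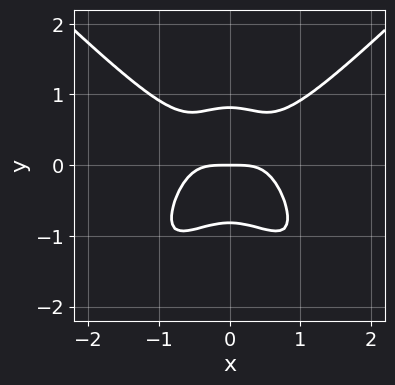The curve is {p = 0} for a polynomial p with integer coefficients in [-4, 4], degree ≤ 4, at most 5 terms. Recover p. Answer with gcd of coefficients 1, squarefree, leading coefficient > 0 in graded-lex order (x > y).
First, degree: the shape is more complex than any degree-3 curve, so deg p = 4.
Then, symmetries: mirror symmetry x ↦ −x ⇒ only even powers of x.
Next, checking where it meets the axes: it crosses the y-axis at the gridline y = 0; it meets the x-axis at x = 0 (among the integer gridlines).
Finally, solving for integer coefficients yields p as stated.

3*x^4 - 3*x^2*y^2 - 3*y^3 + 2*y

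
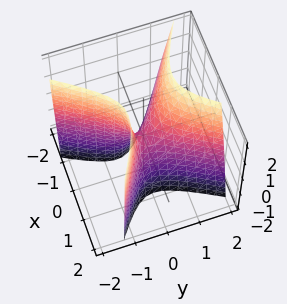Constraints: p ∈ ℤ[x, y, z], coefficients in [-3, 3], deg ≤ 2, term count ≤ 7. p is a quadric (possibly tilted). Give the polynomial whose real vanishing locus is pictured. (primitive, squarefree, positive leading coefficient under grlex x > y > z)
3*x^2 + 3*x*y - 3*y^2 + y*z + z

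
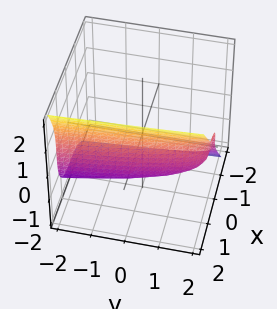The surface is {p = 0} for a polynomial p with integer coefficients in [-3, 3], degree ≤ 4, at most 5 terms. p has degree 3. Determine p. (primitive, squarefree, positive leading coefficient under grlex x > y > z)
(a) The degree is 3 — no degree-2 surface has this shape.
(b) Against the integer gridlines: one x-axis crossing is at x = 1; it meets the y-axis at y = 2 (among the integer gridlines).
(c) Together with the visible shape, these determine p as stated.

2*x^3 - z^3 + y - 2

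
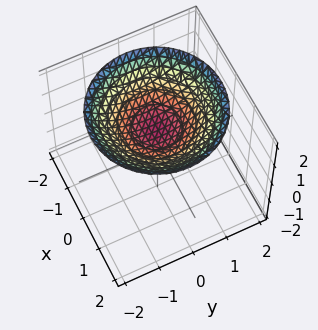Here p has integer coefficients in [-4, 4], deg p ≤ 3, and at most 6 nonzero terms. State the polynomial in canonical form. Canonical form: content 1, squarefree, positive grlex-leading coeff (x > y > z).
x^2 + y^2 - 3*z + 3

The degree is 2 — no degree-1 surface has this shape.
Symmetries: every cross-section ⟂ z is a circle, so x, y appear only via x² + y².
From the axis intercepts and sections: no x-intercept at any integer in the box; no y-intercept at any integer in the box; it crosses the z-axis at the gridline z = 1.
Together with the visible shape, these determine p as stated.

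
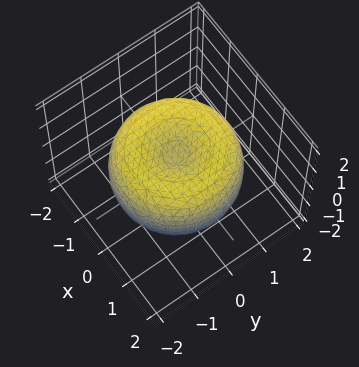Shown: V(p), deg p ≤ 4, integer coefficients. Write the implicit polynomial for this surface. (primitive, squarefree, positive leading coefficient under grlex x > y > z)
x^4 + 2*x^2*y^2 + y^4 - 2*x^2 - 2*y^2 + 2*z^2 - 1

1. The degree is 4 — a generic line meets the surface in up to 4 points.
2. Symmetries: the surface is invariant under rotation about z: p = q(x² + y², z).
3. From the axis intercepts and sections: a circular section at z = 1 has radius exactly 1.
4. Together with the visible shape, these determine p as stated.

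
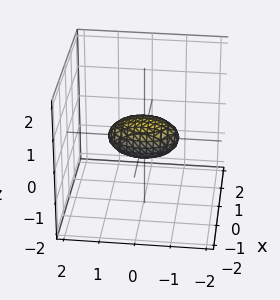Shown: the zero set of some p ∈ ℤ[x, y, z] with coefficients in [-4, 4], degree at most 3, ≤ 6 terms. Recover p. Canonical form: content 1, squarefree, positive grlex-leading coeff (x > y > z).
2*x^2 + y^2 + 3*z^2 - 1

First, the degree is 2 — bounded and convex; a quadric.
Next, symmetries: the x ↦ −x reflection is a symmetry, so x appears only in even powers; the z ↦ −z reflection is a symmetry, so z appears only in even powers; mirror symmetry y ↦ −y ⇒ only even powers of y.
Next, reading off the gridlines: the y-axis gridline crossings are at y ∈ {-1, 1}.
Finally, together with the visible shape, these determine p as stated.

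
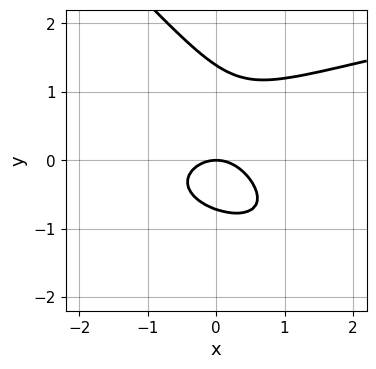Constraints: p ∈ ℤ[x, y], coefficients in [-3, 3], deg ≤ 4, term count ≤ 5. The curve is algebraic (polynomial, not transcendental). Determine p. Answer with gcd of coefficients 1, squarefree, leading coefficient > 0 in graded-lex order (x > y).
3*x*y^2 + 3*y^3 - 3*x^2 - 2*y^2 - 3*y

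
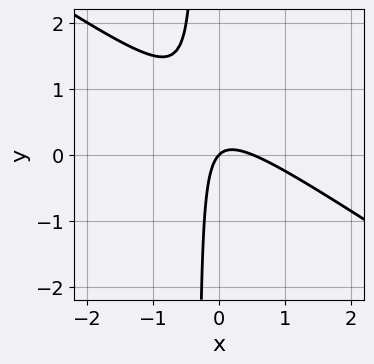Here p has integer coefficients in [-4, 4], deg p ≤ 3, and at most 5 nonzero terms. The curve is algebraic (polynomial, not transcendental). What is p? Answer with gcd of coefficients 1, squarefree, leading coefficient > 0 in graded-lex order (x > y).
Degree: no degree-1 curve has this shape, so deg p = 2.
From the axis intercepts and sections: one x-axis crossing is at x = 0; one y-axis crossing is at y = 0.
Matching integer coefficients to the picture gives p.

2*x^2 + 3*x*y - x + y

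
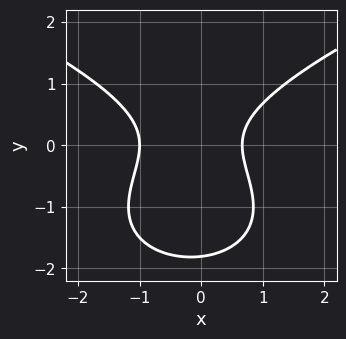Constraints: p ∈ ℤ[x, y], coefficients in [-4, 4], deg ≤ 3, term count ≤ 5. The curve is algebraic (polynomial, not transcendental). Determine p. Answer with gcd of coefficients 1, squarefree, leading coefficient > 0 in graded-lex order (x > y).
2*y^3 - 3*x^2 + 3*y^2 - x + 2

The degree is 3 — no degree-2 curve has this shape.
Observable constraints: it meets the x-axis at x = -1 (among the integer gridlines).
Fitting integer coefficients to these (and the overall shape) gives p.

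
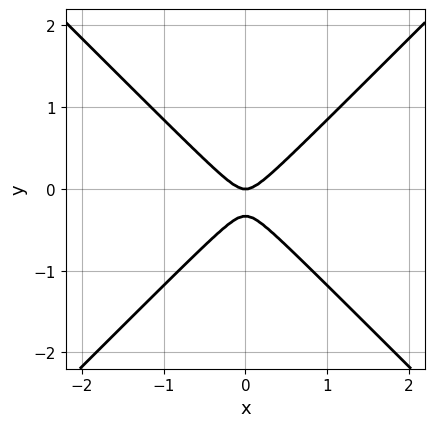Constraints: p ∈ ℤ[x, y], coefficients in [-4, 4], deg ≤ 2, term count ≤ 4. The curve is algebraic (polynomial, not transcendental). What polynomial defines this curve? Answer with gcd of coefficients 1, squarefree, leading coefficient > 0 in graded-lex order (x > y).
1. deg p = 2. A generic line meets the curve in up to 2 points.
2. Symmetries: the x ↦ −x reflection is a symmetry, so x appears only in even powers.
3. Observable constraints: it meets the x-axis at x = 0 (among the integer gridlines); one y-axis crossing is at y = 0.
4. Assembling these constraints gives the stated polynomial.

3*x^2 - 3*y^2 - y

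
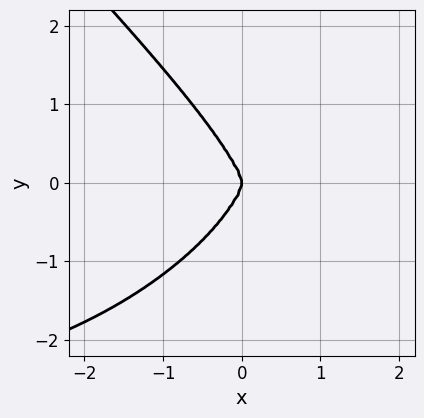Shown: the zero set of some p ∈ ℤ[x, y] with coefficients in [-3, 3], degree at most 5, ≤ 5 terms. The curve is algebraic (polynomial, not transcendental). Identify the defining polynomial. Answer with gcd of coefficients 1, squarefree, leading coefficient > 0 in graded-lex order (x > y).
x^3*y + y^4 + 3*x^3

First, the degree is 4 — no degree-3 curve has this shape.
Next, from the visible intercepts: it meets the y-axis at y = 0 (among the integer gridlines); one x-axis crossing is at x = 0.
Finally, fitting integer coefficients to these (and the overall shape) gives p.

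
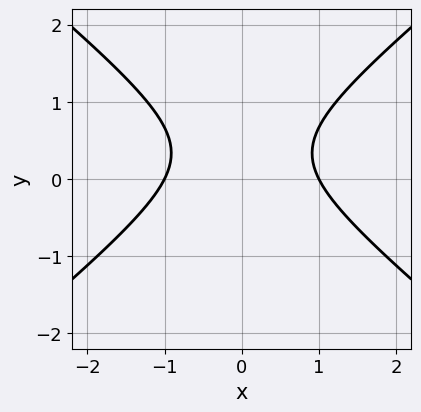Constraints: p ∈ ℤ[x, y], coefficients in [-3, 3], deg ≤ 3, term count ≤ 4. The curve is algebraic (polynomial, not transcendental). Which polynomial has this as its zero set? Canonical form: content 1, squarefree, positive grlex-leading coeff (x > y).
2*x^2 - 3*y^2 + 2*y - 2

Degree: the shape is more complex than any degree-1 curve, so deg p = 2.
Symmetries: mirror symmetry x ↦ −x ⇒ only even powers of x.
From the visible intercepts: it misses every integer gridline on the y-axis; among the integer gridlines, it crosses the x-axis at x ∈ {-1, 1}.
These observations pin down the coefficients.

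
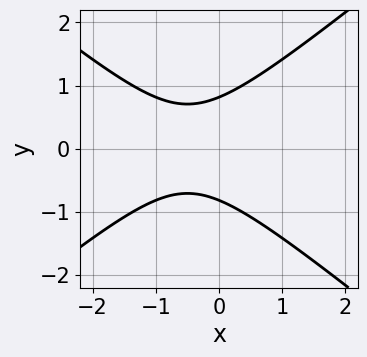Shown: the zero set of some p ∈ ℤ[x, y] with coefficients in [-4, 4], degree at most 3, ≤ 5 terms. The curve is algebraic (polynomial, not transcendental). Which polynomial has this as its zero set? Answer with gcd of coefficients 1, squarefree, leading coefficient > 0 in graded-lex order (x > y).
2*x^2 - 3*y^2 + 2*x + 2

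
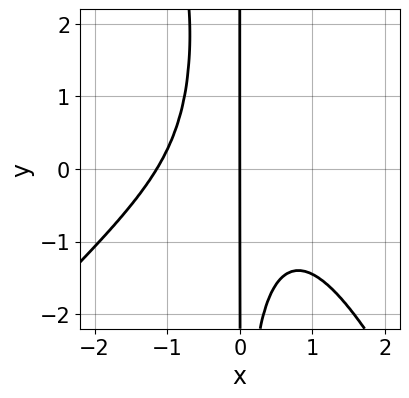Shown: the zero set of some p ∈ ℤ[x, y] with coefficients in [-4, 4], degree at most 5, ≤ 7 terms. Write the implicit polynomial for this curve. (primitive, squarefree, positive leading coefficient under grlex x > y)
1. deg p = 4. No degree-3 curve has this shape.
2. Against the integer gridlines: it crosses the x-axis at the gridline x = 0; every point of the y-axis in the box is on the curve.
3. Putting this together gives p.

2*x^4 - x^3*y - x^2*y^2 + 3*x^2*y + 3*x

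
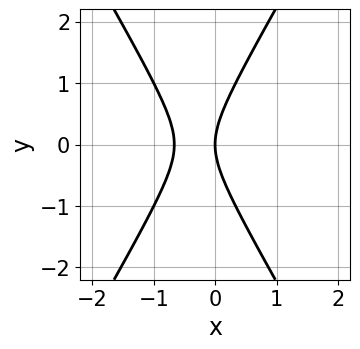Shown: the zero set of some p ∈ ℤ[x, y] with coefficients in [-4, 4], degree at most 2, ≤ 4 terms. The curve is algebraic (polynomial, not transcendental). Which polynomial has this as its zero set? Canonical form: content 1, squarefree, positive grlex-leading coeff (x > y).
3*x^2 - y^2 + 2*x

1. deg p = 2. A generic line meets the curve in up to 2 points.
2. Symmetries: it's symmetric under y → −y, forcing even powers of y.
3. Against the integer gridlines: it crosses the x-axis at the gridline x = 0; one y-axis crossing is at y = 0.
4. Solving for integer coefficients yields p as stated.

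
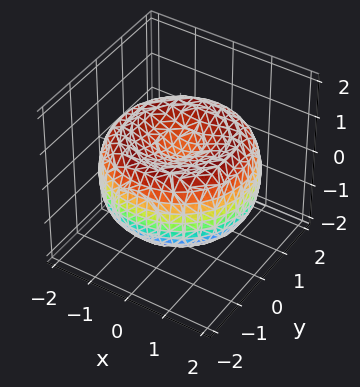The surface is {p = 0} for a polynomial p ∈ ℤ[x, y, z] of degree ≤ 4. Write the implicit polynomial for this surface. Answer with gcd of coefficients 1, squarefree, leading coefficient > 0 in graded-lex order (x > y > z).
x^4 + 2*x^2*y^2 + y^4 - 3*x^2 - 3*y^2 + 3*z^2 - 1

1. The degree is 4 — the shape is more complex than any degree-3 surface.
2. Symmetries: the z-axis is an axis of rotation, so x and y enter only as x² + y².
3. Checking where it meets the axes: a circular section at z = 1 has radius exactly 1.
4. These observations pin down the coefficients.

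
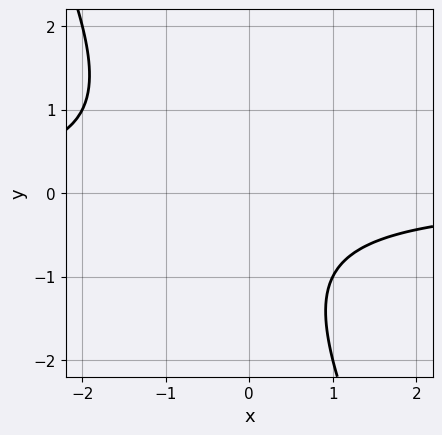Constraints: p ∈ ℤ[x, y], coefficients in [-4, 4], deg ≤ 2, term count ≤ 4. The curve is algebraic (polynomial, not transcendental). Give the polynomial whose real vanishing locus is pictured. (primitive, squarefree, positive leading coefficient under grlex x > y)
1. Degree: a generic line meets the curve in up to 2 points, so deg p = 2.
2. From the axis intercepts and sections: the curve avoids every integer y-axis point in the box; no x-intercept at any integer in the box.
3. Solving for integer coefficients yields p as stated.

2*x*y + y^2 + y + 2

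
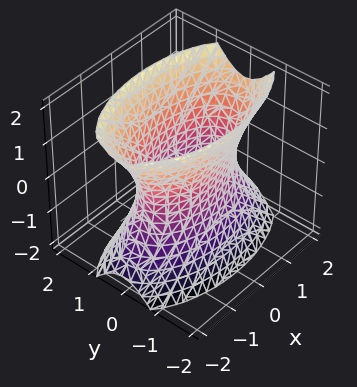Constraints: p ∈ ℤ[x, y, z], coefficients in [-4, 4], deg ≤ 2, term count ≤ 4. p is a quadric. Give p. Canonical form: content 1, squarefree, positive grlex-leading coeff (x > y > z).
(a) deg p = 2. One connected sheet with a waist; a quadric.
(b) Symmetries: the y ↦ −y reflection is a symmetry, so y appears only in even powers; the x ↦ −x reflection is a symmetry, so x appears only in even powers; it's symmetric under z → −z, forcing even powers of z.
(c) Reading off the gridlines: the surface avoids every integer z-axis point in the box.
(d) The integer polynomial consistent with all of this is the stated p.

x^2 + 3*y^2 - z^2 - 2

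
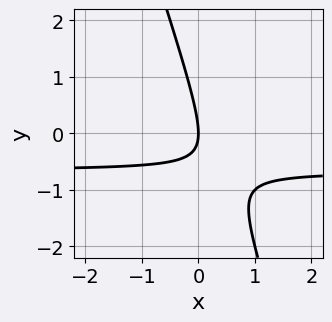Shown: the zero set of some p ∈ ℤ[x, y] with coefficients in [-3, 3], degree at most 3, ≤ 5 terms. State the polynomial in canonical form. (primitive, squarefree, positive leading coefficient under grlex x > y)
(a) The degree is 2 — the shape is more complex than any degree-1 curve.
(b) Against the integer gridlines: it meets the x-axis at x = 0 (among the integer gridlines); it crosses the y-axis at the gridline y = 0.
(c) Solving for integer coefficients yields p as stated.

3*x*y + y^2 + 2*x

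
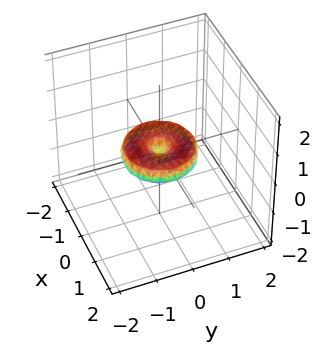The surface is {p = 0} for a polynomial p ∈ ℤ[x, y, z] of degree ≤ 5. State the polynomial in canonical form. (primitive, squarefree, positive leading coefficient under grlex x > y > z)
x^4 + 2*x^2*y^2 + y^4 - x^2 - y^2 + 2*z^2

deg p = 4. No degree-3 surface has this shape.
Symmetry: the z-axis is an axis of rotation, so x and y enter only as x² + y².
Checking where it meets the axes: a circular section at z = 0 has radius exactly 1; the y-axis gridline crossings are at y ∈ {-1, 0, 1}; it meets the z-axis at z = 0 (among the integer gridlines); the x-axis gridline crossings are at x ∈ {-1, 0, 1}.
Assembling these constraints gives the stated polynomial.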